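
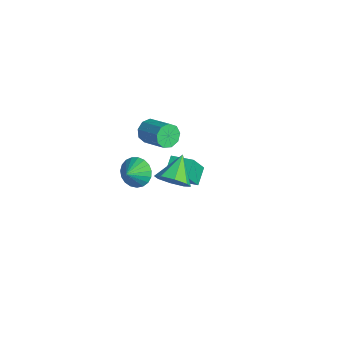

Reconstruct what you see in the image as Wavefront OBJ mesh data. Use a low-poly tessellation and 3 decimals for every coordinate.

v -1.927 0.363 -4.32
v -2.704 1.115 -3.633
v -0.855 1.326 -4.161
v -1.631 2.078 -3.475
v -1.309 -0.618 -2.545
v -2.085 0.134 -1.859
v -0.236 0.345 -2.387
v -1.013 1.097 -1.7
v -2.448 -1.972 -2.926
v -2.153 -2.467 -3.815
v -1.952 -2.808 -2.294
v -1.807 -2.204 -3.738
v -1.573 -1.901 -3.52
v -1.49 -1.61 -3.199
v -1.573 -1.381 -2.832
v -1.807 -1.255 -2.48
v -2.152 -1.252 -2.206
v -2.548 -1.374 -2.056
v -2.927 -1.599 -2.056
v -3.223 -1.889 -2.207
v -3.385 -2.193 -2.482
v -3.385 -2.458 -2.834
v -3.224 -2.64 -3.202
v -2.928 -2.706 -3.522
v -2.549 -2.645 -3.738
v -3.782 -0.494 -0.688
v -3.375 -0.995 -1.241
v -1.69 -0.526 -0.424
v -2.098 -0.026 0.128
v -3.42 -0.457 -1.456
v -1.736 0.012 -0.64
v -3.635 0.063 -1.312
v -1.95 0.532 -0.496
v -3.919 0.323 -0.876
v -2.234 0.792 -0.06
v -4.139 0.2 -0.352
v -2.454 0.669 0.464
v -4.192 -0.248 0.015
v -2.507 0.221 0.831
v -4.053 -0.811 0.052
v -2.369 -0.342 0.869
v -3.788 -1.226 -0.256
v -2.103 -0.757 0.56
v -3.52 -1.299 -0.767
v -1.835 -0.83 0.05
v 4.509 -2.832 3.234
v 5.133 -2.99 4.064
v 3.471 -1.728 4.226
v 5.369 -2.366 3.617
v 5.101 -2.014 2.945
v 4.487 -2.141 2.443
v 3.885 -2.673 2.405
v 3.649 -3.297 2.852
v 3.916 -3.649 3.524
v 4.531 -3.522 4.026
f 2 4 1
f 5 2 1
f 1 4 3
f 3 5 1
f 2 8 4
f 6 2 5
f 6 8 2
f 4 8 3
f 7 5 3
f 3 8 7
f 7 6 5
f 8 6 7
f 10 9 12
f 10 12 11
f 12 9 13
f 12 13 11
f 13 9 14
f 13 14 11
f 14 9 15
f 14 15 11
f 15 9 16
f 15 16 11
f 16 9 17
f 16 17 11
f 17 9 18
f 17 18 11
f 18 9 19
f 18 19 11
f 19 9 20
f 19 20 11
f 20 9 21
f 20 21 11
f 21 9 22
f 21 22 11
f 22 9 23
f 22 23 11
f 23 9 24
f 23 24 11
f 24 9 25
f 24 25 11
f 25 9 10
f 25 10 11
f 27 26 30
f 27 30 28
f 28 30 31
f 28 31 29
f 30 26 32
f 30 32 31
f 31 32 33
f 31 33 29
f 32 26 34
f 32 34 33
f 33 34 35
f 33 35 29
f 34 26 36
f 34 36 35
f 35 36 37
f 35 37 29
f 36 26 38
f 36 38 37
f 37 38 39
f 37 39 29
f 38 26 40
f 38 40 39
f 39 40 41
f 39 41 29
f 40 26 42
f 40 42 41
f 41 42 43
f 41 43 29
f 42 26 44
f 42 44 43
f 43 44 45
f 43 45 29
f 44 26 27
f 44 27 45
f 45 27 28
f 45 28 29
f 47 46 49
f 47 49 48
f 49 46 50
f 49 50 48
f 50 46 51
f 50 51 48
f 51 46 52
f 51 52 48
f 52 46 53
f 52 53 48
f 53 46 54
f 53 54 48
f 54 46 55
f 54 55 48
f 55 46 47
f 55 47 48



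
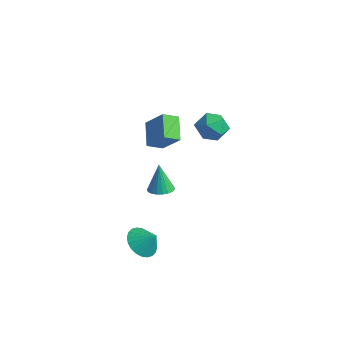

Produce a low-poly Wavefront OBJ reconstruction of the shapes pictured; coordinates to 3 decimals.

v -1.647 4.28 1.26
v -0.724 4.175 0.644
v -1.996 2.525 1.036
v -1.073 2.42 0.42
v -0.993 2.618 1.513
v -0.777 3.703 1.652
v -1.943 2.997 0.028
v -1.727 4.082 0.167
v -0.907 3.382 -0.118
v -0.32 3.148 0.8
v -2.4 3.552 0.88
v -1.813 3.318 1.798
v 0.397 -1.929 -0.99
v 0.819 -2.57 -0.851
v 0.043 -1.771 0.83
v 1.043 -2.336 -0.829
v 1.154 -2.032 -0.833
v 1.135 -1.71 -0.865
v 0.988 -1.425 -0.919
v 0.739 -1.228 -0.984
v 0.43 -1.153 -1.051
v 0.116 -1.211 -1.107
v -0.149 -1.394 -1.142
v -0.32 -1.669 -1.152
v -0.368 -1.99 -1.133
v -0.282 -2.299 -1.089
v -0.08 -2.545 -1.028
v 0.205 -2.685 -0.961
v 0.523 -2.694 -0.898
v -0.373 -1.131 1.676
v -0.68 -2.043 2.144
v -1.506 -0.285 2.584
v -1.812 -1.197 3.052
v 0.832 -0.883 2.948
v 0.526 -1.795 3.416
v -0.3 -0.037 3.856
v -0.607 -0.949 4.324
v 1.42 -4.132 -3.789
v 2.247 -4.432 -4.38
v 2.2 -3.748 -2.891
v 2.198 -4.04 -4.504
v 2.029 -3.663 -4.519
v 1.768 -3.357 -4.423
v 1.454 -3.169 -4.23
v 1.135 -3.127 -3.971
v 0.859 -3.238 -3.683
v 0.669 -3.486 -3.412
v 0.592 -3.832 -3.198
v 0.642 -4.223 -3.075
v 0.81 -4.601 -3.06
v 1.071 -4.907 -3.155
v 1.385 -5.095 -3.348
v 1.705 -5.136 -3.608
v 1.981 -5.025 -3.895
v 2.171 -4.778 -4.166
f 1 12 6
f 1 6 2
f 1 2 8
f 1 8 11
f 1 11 12
f 2 6 10
f 6 12 5
f 12 11 3
f 11 8 7
f 8 2 9
f 4 10 5
f 4 5 3
f 4 3 7
f 4 7 9
f 4 9 10
f 5 10 6
f 3 5 12
f 7 3 11
f 9 7 8
f 10 9 2
f 14 13 16
f 14 16 15
f 16 13 17
f 16 17 15
f 17 13 18
f 17 18 15
f 18 13 19
f 18 19 15
f 19 13 20
f 19 20 15
f 20 13 21
f 20 21 15
f 21 13 22
f 21 22 15
f 22 13 23
f 22 23 15
f 23 13 24
f 23 24 15
f 24 13 25
f 24 25 15
f 25 13 26
f 25 26 15
f 26 13 27
f 26 27 15
f 27 13 28
f 27 28 15
f 28 13 29
f 28 29 15
f 29 13 14
f 29 14 15
f 31 33 30
f 34 31 30
f 30 33 32
f 32 34 30
f 31 37 33
f 35 31 34
f 35 37 31
f 33 37 32
f 36 34 32
f 32 37 36
f 36 35 34
f 37 35 36
f 39 38 41
f 39 41 40
f 41 38 42
f 41 42 40
f 42 38 43
f 42 43 40
f 43 38 44
f 43 44 40
f 44 38 45
f 44 45 40
f 45 38 46
f 45 46 40
f 46 38 47
f 46 47 40
f 47 38 48
f 47 48 40
f 48 38 49
f 48 49 40
f 49 38 50
f 49 50 40
f 50 38 51
f 50 51 40
f 51 38 52
f 51 52 40
f 52 38 53
f 52 53 40
f 53 38 54
f 53 54 40
f 54 38 55
f 54 55 40
f 55 38 39
f 55 39 40



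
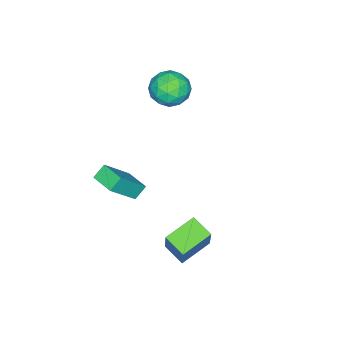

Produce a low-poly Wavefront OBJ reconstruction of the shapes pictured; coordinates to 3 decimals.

v 1.007 -3.606 -2.705
v 0.419 -3.385 -2.147
v 1.462 -2.432 -2.691
v 0.874 -2.21 -2.133
v 2.306 -4.13 -1.127
v 1.718 -3.908 -0.569
v 2.761 -2.955 -1.113
v 2.173 -2.734 -0.555
v 1.488 0.609 -3.159
v 2.339 1.141 -1.326
v 1.779 1.664 -3.6
v 2.63 2.196 -1.767
v 2.93 0.004 -3.653
v 3.781 0.536 -1.82
v 3.221 1.059 -4.094
v 4.072 1.591 -2.261
v -2.392 -2.301 1.29
v -1.65 -2.973 1.646
v -3.49 -2.887 2.474
v -2.748 -3.559 2.83
v -2.633 -2.514 2.978
v -1.954 -2.152 2.247
v -3.186 -3.708 1.873
v -2.507 -3.346 1.142
v -2.141 -3.843 2.006
v -1.799 -3.104 2.689
v -3.341 -2.756 1.431
v -2.999 -2.017 2.114
v -1.924 -2.585 1.364
v -3.216 -3.275 2.756
v -3.148 -2.661 2.843
v -2.712 -3.055 3.052
v -2.103 -2.103 1.717
v -1.667 -2.497 1.926
v -2.245 -2.228 2.709
v -3.473 -3.363 2.194
v -3.037 -3.757 2.403
v -2.428 -2.805 1.068
v -1.992 -3.199 1.277
v -2.895 -3.632 1.411
v -1.777 -3.491 1.785
v -2.422 -3.836 2.481
v -2.68 -3.924 1.919
v -2.281 -3.711 1.488
v -1.576 -3.058 2.186
v -2.222 -3.402 2.882
v -2.154 -2.788 2.969
v -1.755 -2.575 2.539
v -1.865 -3.569 2.398
v -2.918 -2.458 1.238
v -3.564 -2.802 1.934
v -3.385 -3.285 1.581
v -2.986 -3.072 1.151
v -2.718 -2.024 1.639
v -3.363 -2.369 2.335
v -2.859 -2.149 2.632
v -2.46 -1.936 2.201
v -3.275 -2.291 1.722
f 2 4 1
f 5 2 1
f 1 4 3
f 3 5 1
f 2 8 4
f 6 2 5
f 6 8 2
f 4 8 3
f 7 5 3
f 3 8 7
f 7 6 5
f 8 6 7
f 10 12 9
f 13 10 9
f 9 12 11
f 11 13 9
f 10 16 12
f 14 10 13
f 14 16 10
f 12 16 11
f 15 13 11
f 11 16 15
f 15 14 13
f 16 14 15
f 17 54 33
f 54 28 57
f 33 57 22
f 54 57 33
f 17 33 29
f 33 22 34
f 29 34 18
f 33 34 29
f 17 29 38
f 29 18 39
f 38 39 24
f 29 39 38
f 17 38 50
f 38 24 53
f 50 53 27
f 38 53 50
f 17 50 54
f 50 27 58
f 54 58 28
f 50 58 54
f 18 34 45
f 34 22 48
f 45 48 26
f 34 48 45
f 22 57 35
f 57 28 56
f 35 56 21
f 57 56 35
f 28 58 55
f 58 27 51
f 55 51 19
f 58 51 55
f 27 53 52
f 53 24 40
f 52 40 23
f 53 40 52
f 24 39 44
f 39 18 41
f 44 41 25
f 39 41 44
f 20 46 32
f 46 26 47
f 32 47 21
f 46 47 32
f 20 32 30
f 32 21 31
f 30 31 19
f 32 31 30
f 20 30 37
f 30 19 36
f 37 36 23
f 30 36 37
f 20 37 42
f 37 23 43
f 42 43 25
f 37 43 42
f 20 42 46
f 42 25 49
f 46 49 26
f 42 49 46
f 21 47 35
f 47 26 48
f 35 48 22
f 47 48 35
f 19 31 55
f 31 21 56
f 55 56 28
f 31 56 55
f 23 36 52
f 36 19 51
f 52 51 27
f 36 51 52
f 25 43 44
f 43 23 40
f 44 40 24
f 43 40 44
f 26 49 45
f 49 25 41
f 45 41 18
f 49 41 45



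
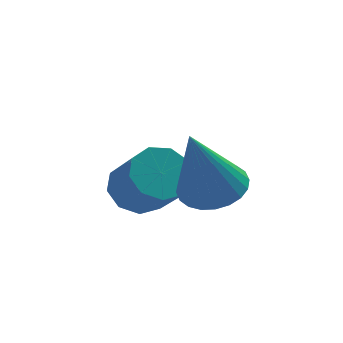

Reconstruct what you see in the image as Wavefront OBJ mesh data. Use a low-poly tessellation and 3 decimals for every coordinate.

v 1.106 2.165 1.325
v 1.861 2.046 1.524
v 0.534 1.655 3.195
v 1.826 2.344 1.595
v 1.682 2.615 1.625
v 1.45 2.817 1.609
v 1.165 2.92 1.55
v 0.872 2.908 1.457
v 0.614 2.783 1.344
v 0.431 2.564 1.228
v 0.35 2.284 1.127
v 0.385 1.986 1.056
v 0.529 1.715 1.026
v 0.761 1.513 1.042
v 1.046 1.41 1.101
v 1.34 1.422 1.194
v 1.598 1.547 1.307
v 1.781 1.767 1.423
v -0.224 4.183 0.116
v 0.48 4.189 -0.144
v 0.867 3.242 0.884
v 0.164 3.237 1.144
v 0.422 4.553 0.213
v 0.809 3.606 1.241
v 0.062 4.744 0.525
v 0.449 3.797 1.552
v -0.432 4.672 0.645
v -0.044 3.726 1.673
v -0.828 4.372 0.518
v -0.441 3.426 1.546
v -0.941 3.984 0.203
v -0.554 3.037 1.231
v -0.719 3.688 -0.153
v -0.332 2.742 0.875
v -0.265 3.625 -0.383
v 0.123 2.678 0.645
v 0.209 3.822 -0.379
v 0.596 2.876 0.649
f 2 1 4
f 2 4 3
f 4 1 5
f 4 5 3
f 5 1 6
f 5 6 3
f 6 1 7
f 6 7 3
f 7 1 8
f 7 8 3
f 8 1 9
f 8 9 3
f 9 1 10
f 9 10 3
f 10 1 11
f 10 11 3
f 11 1 12
f 11 12 3
f 12 1 13
f 12 13 3
f 13 1 14
f 13 14 3
f 14 1 15
f 14 15 3
f 15 1 16
f 15 16 3
f 16 1 17
f 16 17 3
f 17 1 18
f 17 18 3
f 18 1 2
f 18 2 3
f 20 19 23
f 20 23 21
f 21 23 24
f 21 24 22
f 23 19 25
f 23 25 24
f 24 25 26
f 24 26 22
f 25 19 27
f 25 27 26
f 26 27 28
f 26 28 22
f 27 19 29
f 27 29 28
f 28 29 30
f 28 30 22
f 29 19 31
f 29 31 30
f 30 31 32
f 30 32 22
f 31 19 33
f 31 33 32
f 32 33 34
f 32 34 22
f 33 19 35
f 33 35 34
f 34 35 36
f 34 36 22
f 35 19 37
f 35 37 36
f 36 37 38
f 36 38 22
f 37 19 20
f 37 20 38
f 38 20 21
f 38 21 22



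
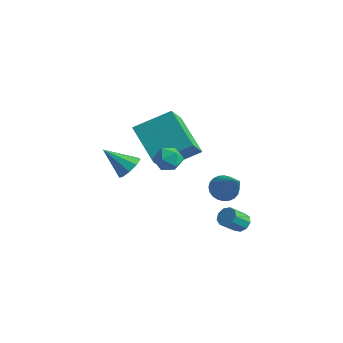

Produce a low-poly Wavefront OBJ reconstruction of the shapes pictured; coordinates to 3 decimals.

v 3.853 -1.758 4.242
v 4.378 -1.772 3.804
v 3.522 -2.748 3.876
v 4.047 -2.762 3.438
v 4.161 -2.812 4.11
v 4.366 -2.2 4.336
v 3.534 -2.32 3.344
v 3.739 -1.708 3.57
v 4.18 -2.119 3.249
v 4.568 -2.423 3.722
v 3.332 -2.097 3.958
v 3.72 -2.401 4.431
v 3.857 2.243 -2.072
v 4.101 2.52 -1.706
v 3.967 1.735 -1.022
v 3.723 1.457 -1.388
v 3.751 2.587 -1.697
v 3.618 1.802 -1.013
v 3.452 2.493 -1.864
v 3.318 1.708 -1.18
v 3.341 2.282 -2.128
v 3.208 1.497 -1.444
v 3.472 2.052 -2.366
v 3.339 1.267 -1.682
v 3.783 1.912 -2.466
v 3.649 1.126 -1.782
v 4.129 1.926 -2.382
v 3.995 1.141 -1.698
v 4.347 2.088 -2.153
v 4.213 1.303 -1.469
v 4.336 2.323 -1.886
v 4.202 1.538 -1.202
v -0.047 -0.625 0.938
v 0.471 -0.721 1.384
v -1.033 -1.275 1.942
v 0.269 -0.301 1.459
v -0.08 -0.032 1.29
v -0.414 -0.041 0.956
v -0.576 -0.323 0.614
v -0.491 -0.746 0.424
v -0.198 -1.113 0.474
v 0.166 -1.251 0.742
v 0.43 -1.097 1.101
v -1.897 1.927 1.279
v -1.213 0.646 2.488
v -0.875 3.323 2.179
v -0.19 2.041 3.388
v -0.21 1.559 -0.068
v 0.475 0.277 1.141
v 0.813 2.954 0.832
v 1.497 1.673 2.041
v 1.436 3.724 -1.586
v 1.921 4.127 -1.953
v 2.944 3.136 -0.234
v 1.824 4.316 -1.763
v 1.668 4.415 -1.546
v 1.477 4.408 -1.335
v 1.279 4.298 -1.162
v 1.105 4.1 -1.054
v 0.982 3.844 -1.027
v 0.927 3.571 -1.085
v 0.95 3.321 -1.22
v 1.047 3.132 -1.41
v 1.203 3.033 -1.627
v 1.394 3.04 -1.838
v 1.592 3.151 -2.01
v 1.766 3.349 -2.118
v 1.889 3.604 -2.145
v 1.944 3.877 -2.087
f 1 12 6
f 1 6 2
f 1 2 8
f 1 8 11
f 1 11 12
f 2 6 10
f 6 12 5
f 12 11 3
f 11 8 7
f 8 2 9
f 4 10 5
f 4 5 3
f 4 3 7
f 4 7 9
f 4 9 10
f 5 10 6
f 3 5 12
f 7 3 11
f 9 7 8
f 10 9 2
f 14 13 17
f 14 17 15
f 15 17 18
f 15 18 16
f 17 13 19
f 17 19 18
f 18 19 20
f 18 20 16
f 19 13 21
f 19 21 20
f 20 21 22
f 20 22 16
f 21 13 23
f 21 23 22
f 22 23 24
f 22 24 16
f 23 13 25
f 23 25 24
f 24 25 26
f 24 26 16
f 25 13 27
f 25 27 26
f 26 27 28
f 26 28 16
f 27 13 29
f 27 29 28
f 28 29 30
f 28 30 16
f 29 13 31
f 29 31 30
f 30 31 32
f 30 32 16
f 31 13 14
f 31 14 32
f 32 14 15
f 32 15 16
f 34 33 36
f 34 36 35
f 36 33 37
f 36 37 35
f 37 33 38
f 37 38 35
f 38 33 39
f 38 39 35
f 39 33 40
f 39 40 35
f 40 33 41
f 40 41 35
f 41 33 42
f 41 42 35
f 42 33 43
f 42 43 35
f 43 33 34
f 43 34 35
f 45 47 44
f 48 45 44
f 44 47 46
f 46 48 44
f 45 51 47
f 49 45 48
f 49 51 45
f 47 51 46
f 50 48 46
f 46 51 50
f 50 49 48
f 51 49 50
f 53 52 55
f 53 55 54
f 55 52 56
f 55 56 54
f 56 52 57
f 56 57 54
f 57 52 58
f 57 58 54
f 58 52 59
f 58 59 54
f 59 52 60
f 59 60 54
f 60 52 61
f 60 61 54
f 61 52 62
f 61 62 54
f 62 52 63
f 62 63 54
f 63 52 64
f 63 64 54
f 64 52 65
f 64 65 54
f 65 52 66
f 65 66 54
f 66 52 67
f 66 67 54
f 67 52 68
f 67 68 54
f 68 52 69
f 68 69 54
f 69 52 53
f 69 53 54



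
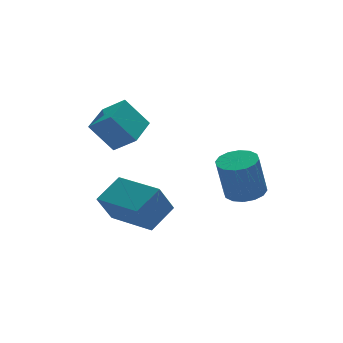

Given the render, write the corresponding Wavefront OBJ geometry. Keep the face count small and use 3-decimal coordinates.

v 1.369 -3.853 0.217
v 1.981 -3.553 0.377
v 1.623 -3.628 1.883
v 1.011 -3.927 1.723
v 1.75 -3.277 0.336
v 1.392 -3.352 1.842
v 1.416 -3.156 0.263
v 1.058 -3.231 1.769
v 1.07 -3.221 0.177
v 0.712 -3.296 1.684
v 0.804 -3.455 0.103
v 0.446 -3.53 1.609
v 0.689 -3.796 0.058
v 0.332 -3.871 1.565
v 0.757 -4.152 0.057
v 0.399 -4.227 1.563
v 0.988 -4.428 0.098
v 0.63 -4.503 1.604
v 1.322 -4.549 0.171
v 0.964 -4.624 1.677
v 1.668 -4.484 0.256
v 1.31 -4.559 1.763
v 1.934 -4.25 0.331
v 1.576 -4.325 1.837
v 2.048 -3.909 0.375
v 1.691 -3.984 1.882
v -2.003 -2.945 -0.351
v -1.026 -2.543 0.259
v -2.65 -1.256 -0.427
v -1.673 -0.855 0.183
v -1.407 -2.765 -1.423
v -0.43 -2.364 -0.813
v -2.054 -1.077 -1.499
v -1.077 -0.675 -0.889
v -2.301 -1.863 1.98
v -2.98 -1.463 2.988
v -1.418 -0.968 2.219
v -2.097 -0.568 3.228
v -1.803 -2.512 2.572
v -2.482 -2.112 3.581
v -0.92 -1.617 2.812
v -1.599 -1.217 3.82
f 2 1 5
f 2 5 3
f 3 5 6
f 3 6 4
f 5 1 7
f 5 7 6
f 6 7 8
f 6 8 4
f 7 1 9
f 7 9 8
f 8 9 10
f 8 10 4
f 9 1 11
f 9 11 10
f 10 11 12
f 10 12 4
f 11 1 13
f 11 13 12
f 12 13 14
f 12 14 4
f 13 1 15
f 13 15 14
f 14 15 16
f 14 16 4
f 15 1 17
f 15 17 16
f 16 17 18
f 16 18 4
f 17 1 19
f 17 19 18
f 18 19 20
f 18 20 4
f 19 1 21
f 19 21 20
f 20 21 22
f 20 22 4
f 21 1 23
f 21 23 22
f 22 23 24
f 22 24 4
f 23 1 25
f 23 25 24
f 24 25 26
f 24 26 4
f 25 1 2
f 25 2 26
f 26 2 3
f 26 3 4
f 28 30 27
f 31 28 27
f 27 30 29
f 29 31 27
f 28 34 30
f 32 28 31
f 32 34 28
f 30 34 29
f 33 31 29
f 29 34 33
f 33 32 31
f 34 32 33
f 36 38 35
f 39 36 35
f 35 38 37
f 37 39 35
f 36 42 38
f 40 36 39
f 40 42 36
f 38 42 37
f 41 39 37
f 37 42 41
f 41 40 39
f 42 40 41



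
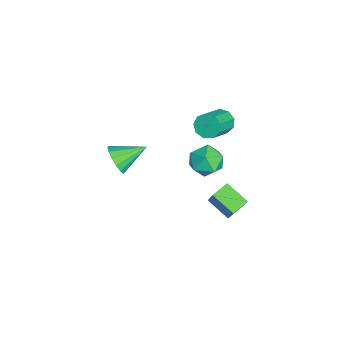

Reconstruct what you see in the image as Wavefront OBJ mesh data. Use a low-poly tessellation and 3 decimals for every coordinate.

v 3.617 3.838 -0.225
v 2.719 2.673 0.544
v 2.886 4.645 0.144
v 1.988 3.48 0.913
v 4.812 4.1 1.567
v 3.914 2.935 2.336
v 4.081 4.907 1.936
v 3.183 3.742 2.705
v -1.35 3.556 0.62
v -0.431 3.053 -0.003
v -2.529 2.067 0.083
v -1.61 1.564 -0.54
v -1.575 1.596 0.679
v -0.846 2.517 1.011
v -2.114 2.603 -0.931
v -1.385 3.524 -0.599
v -0.902 2.464 -0.961
v -0.569 1.841 0.033
v -2.391 3.279 0.047
v -2.058 2.656 1.041
v -1.652 -2.802 -0.172
v -0.999 -3.01 0.662
v -2.148 -0.978 0.672
v -0.676 -2.749 0.288
v -0.615 -2.502 -0.21
v -0.832 -2.335 -0.698
v -1.268 -2.293 -1.044
v -1.807 -2.388 -1.158
v -2.305 -2.593 -1.007
v -2.627 -2.855 -0.632
v -2.689 -3.102 -0.134
v -2.472 -3.268 0.353
v -2.035 -3.31 0.7
v -1.496 -3.216 0.813
v -4.438 3.447 0.996
v -3.951 4.196 0.885
v -2.396 3.342 1.932
v -2.882 2.593 2.044
v -4.28 4.234 1.404
v -2.725 3.38 2.451
v -4.683 3.903 1.732
v -3.128 3.049 2.78
v -4.97 3.359 1.716
v -3.415 2.505 2.763
v -5.009 2.856 1.363
v -3.454 2.002 2.41
v -4.78 2.63 0.839
v -3.225 1.776 1.886
v -4.391 2.786 0.388
v -2.836 1.932 1.435
v -4.024 3.251 0.222
v -2.469 2.397 1.269
v -3.85 3.808 0.418
v -2.295 2.954 1.465
f 2 4 1
f 5 2 1
f 1 4 3
f 3 5 1
f 2 8 4
f 6 2 5
f 6 8 2
f 4 8 3
f 7 5 3
f 3 8 7
f 7 6 5
f 8 6 7
f 9 20 14
f 9 14 10
f 9 10 16
f 9 16 19
f 9 19 20
f 10 14 18
f 14 20 13
f 20 19 11
f 19 16 15
f 16 10 17
f 12 18 13
f 12 13 11
f 12 11 15
f 12 15 17
f 12 17 18
f 13 18 14
f 11 13 20
f 15 11 19
f 17 15 16
f 18 17 10
f 22 21 24
f 22 24 23
f 24 21 25
f 24 25 23
f 25 21 26
f 25 26 23
f 26 21 27
f 26 27 23
f 27 21 28
f 27 28 23
f 28 21 29
f 28 29 23
f 29 21 30
f 29 30 23
f 30 21 31
f 30 31 23
f 31 21 32
f 31 32 23
f 32 21 33
f 32 33 23
f 33 21 34
f 33 34 23
f 34 21 22
f 34 22 23
f 36 35 39
f 36 39 37
f 37 39 40
f 37 40 38
f 39 35 41
f 39 41 40
f 40 41 42
f 40 42 38
f 41 35 43
f 41 43 42
f 42 43 44
f 42 44 38
f 43 35 45
f 43 45 44
f 44 45 46
f 44 46 38
f 45 35 47
f 45 47 46
f 46 47 48
f 46 48 38
f 47 35 49
f 47 49 48
f 48 49 50
f 48 50 38
f 49 35 51
f 49 51 50
f 50 51 52
f 50 52 38
f 51 35 53
f 51 53 52
f 52 53 54
f 52 54 38
f 53 35 36
f 53 36 54
f 54 36 37
f 54 37 38



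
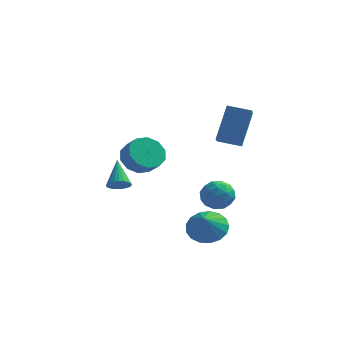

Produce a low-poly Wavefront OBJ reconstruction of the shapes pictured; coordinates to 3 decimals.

v -2.907 -4.244 0.714
v -2.408 -4.369 1.042
v -3.353 -3.096 1.826
v -2.327 -4.198 0.898
v -2.335 -4.034 0.726
v -2.429 -3.902 0.552
v -2.596 -3.822 0.402
v -2.81 -3.806 0.3
v -3.04 -3.857 0.261
v -3.248 -3.967 0.291
v -3.405 -4.12 0.385
v -3.486 -4.291 0.529
v -3.479 -4.455 0.702
v -3.385 -4.587 0.876
v -3.218 -4.667 1.025
v -3.003 -4.682 1.127
v -2.774 -4.631 1.166
v -2.565 -4.521 1.137
v 0.789 -2 -2.675
v 1.595 -1.451 -2.259
v 0.851 -2.84 -1.685
v 1.184 -1.238 -2.053
v 0.682 -1.199 -1.989
v 0.205 -1.344 -2.083
v -0.139 -1.639 -2.312
v -0.269 -2.017 -2.624
v -0.157 -2.391 -2.948
v 0.171 -2.675 -3.21
v 0.642 -2.805 -3.349
v 1.146 -2.75 -3.334
v 1.568 -2.524 -3.168
v 1.812 -2.177 -2.889
v 1.822 -1.79 -2.561
v 0.953 -3.363 0.352
v 1.583 -3.219 -0.265
v 1.877 -4.181 1.105
v 2.507 -4.037 0.488
v 2.238 -3.368 1.016
v 1.667 -2.862 0.55
v 1.793 -4.538 0.29
v 1.222 -4.032 -0.176
v 2.103 -3.945 -0.303
v 2.377 -3.222 0.145
v 1.083 -4.178 0.695
v 1.357 -3.455 1.143
v 1.187 -3.219 -0.023
v 2.273 -4.181 0.863
v 2.115 -3.788 1.173
v 2.485 -3.703 0.81
v 1.236 -3.009 0.456
v 1.606 -2.925 0.094
v 1.991 -3.013 0.847
v 1.854 -4.475 0.746
v 2.224 -4.391 0.384
v 0.975 -3.697 0.03
v 1.345 -3.612 -0.333
v 1.469 -4.387 -0.007
v 1.863 -3.561 -0.408
v 2.406 -4.042 0.035
v 1.986 -4.336 -0.082
v 1.651 -4.039 -0.355
v 2.024 -3.137 -0.144
v 2.567 -3.618 0.299
v 2.409 -3.224 0.609
v 2.073 -2.927 0.335
v 2.33 -3.563 -0.167
v 0.893 -3.782 0.541
v 1.436 -4.263 0.984
v 1.387 -4.473 0.505
v 1.051 -4.176 0.231
v 1.054 -3.358 0.805
v 1.597 -3.839 1.248
v 1.809 -3.361 1.195
v 1.474 -3.064 0.922
v 1.13 -3.837 1.007
v 0.737 -0.342 2.517
v 1.019 0.689 4.417
v 0.335 1.494 1.58
v 0.617 2.525 3.48
v 1.963 -0.205 2.26
v 2.245 0.826 4.16
v 1.561 1.631 1.323
v 1.843 2.662 3.223
v -4.066 2.519 -0.565
v -3.376 3.318 -0.666
v -2.725 2.84 0.005
v -3.414 2.041 0.105
v -3.781 3.461 -0.171
v -3.13 2.983 0.5
v -4.295 3.244 0.173
v -3.643 2.766 0.844
v -4.721 2.75 0.235
v -4.069 2.272 0.906
v -4.897 2.168 -0.008
v -4.245 1.69 0.662
v -4.755 1.72 -0.465
v -4.104 1.242 0.206
v -4.35 1.577 -0.96
v -3.699 1.099 -0.289
v -3.837 1.794 -1.304
v -3.185 1.316 -0.633
v -3.411 2.288 -1.366
v -2.759 1.81 -0.695
v -3.235 2.87 -1.122
v -2.583 2.392 -0.452
f 2 1 4
f 2 4 3
f 4 1 5
f 4 5 3
f 5 1 6
f 5 6 3
f 6 1 7
f 6 7 3
f 7 1 8
f 7 8 3
f 8 1 9
f 8 9 3
f 9 1 10
f 9 10 3
f 10 1 11
f 10 11 3
f 11 1 12
f 11 12 3
f 12 1 13
f 12 13 3
f 13 1 14
f 13 14 3
f 14 1 15
f 14 15 3
f 15 1 16
f 15 16 3
f 16 1 17
f 16 17 3
f 17 1 18
f 17 18 3
f 18 1 2
f 18 2 3
f 20 19 22
f 20 22 21
f 22 19 23
f 22 23 21
f 23 19 24
f 23 24 21
f 24 19 25
f 24 25 21
f 25 19 26
f 25 26 21
f 26 19 27
f 26 27 21
f 27 19 28
f 27 28 21
f 28 19 29
f 28 29 21
f 29 19 30
f 29 30 21
f 30 19 31
f 30 31 21
f 31 19 32
f 31 32 21
f 32 19 33
f 32 33 21
f 33 19 20
f 33 20 21
f 34 71 50
f 71 45 74
f 50 74 39
f 71 74 50
f 34 50 46
f 50 39 51
f 46 51 35
f 50 51 46
f 34 46 55
f 46 35 56
f 55 56 41
f 46 56 55
f 34 55 67
f 55 41 70
f 67 70 44
f 55 70 67
f 34 67 71
f 67 44 75
f 71 75 45
f 67 75 71
f 35 51 62
f 51 39 65
f 62 65 43
f 51 65 62
f 39 74 52
f 74 45 73
f 52 73 38
f 74 73 52
f 45 75 72
f 75 44 68
f 72 68 36
f 75 68 72
f 44 70 69
f 70 41 57
f 69 57 40
f 70 57 69
f 41 56 61
f 56 35 58
f 61 58 42
f 56 58 61
f 37 63 49
f 63 43 64
f 49 64 38
f 63 64 49
f 37 49 47
f 49 38 48
f 47 48 36
f 49 48 47
f 37 47 54
f 47 36 53
f 54 53 40
f 47 53 54
f 37 54 59
f 54 40 60
f 59 60 42
f 54 60 59
f 37 59 63
f 59 42 66
f 63 66 43
f 59 66 63
f 38 64 52
f 64 43 65
f 52 65 39
f 64 65 52
f 36 48 72
f 48 38 73
f 72 73 45
f 48 73 72
f 40 53 69
f 53 36 68
f 69 68 44
f 53 68 69
f 42 60 61
f 60 40 57
f 61 57 41
f 60 57 61
f 43 66 62
f 66 42 58
f 62 58 35
f 66 58 62
f 77 79 76
f 80 77 76
f 76 79 78
f 78 80 76
f 77 83 79
f 81 77 80
f 81 83 77
f 79 83 78
f 82 80 78
f 78 83 82
f 82 81 80
f 83 81 82
f 85 84 88
f 85 88 86
f 86 88 89
f 86 89 87
f 88 84 90
f 88 90 89
f 89 90 91
f 89 91 87
f 90 84 92
f 90 92 91
f 91 92 93
f 91 93 87
f 92 84 94
f 92 94 93
f 93 94 95
f 93 95 87
f 94 84 96
f 94 96 95
f 95 96 97
f 95 97 87
f 96 84 98
f 96 98 97
f 97 98 99
f 97 99 87
f 98 84 100
f 98 100 99
f 99 100 101
f 99 101 87
f 100 84 102
f 100 102 101
f 101 102 103
f 101 103 87
f 102 84 104
f 102 104 103
f 103 104 105
f 103 105 87
f 104 84 85
f 104 85 105
f 105 85 86
f 105 86 87



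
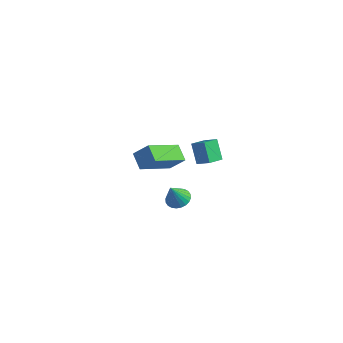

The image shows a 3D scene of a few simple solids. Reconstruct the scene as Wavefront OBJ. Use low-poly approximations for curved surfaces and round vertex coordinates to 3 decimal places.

v 0.739 3.743 -1.599
v 1.421 3.707 -1.164
v 0.927 4.507 -1.831
v 1.609 4.471 -1.395
v 1.271 3.349 -2.465
v 1.953 3.313 -2.029
v 1.459 4.113 -2.696
v 2.141 4.077 -2.261
v 3.824 -2.085 0.645
v 4.193 -1.74 0.836
v 3.716 -2.495 1.595
v 4.015 -1.63 0.863
v 3.808 -1.589 0.857
v 3.604 -1.624 0.819
v 3.433 -1.729 0.754
v 3.322 -1.888 0.672
v 3.288 -2.078 0.587
v 3.335 -2.268 0.51
v 3.456 -2.431 0.454
v 3.634 -2.541 0.427
v 3.841 -2.582 0.433
v 4.045 -2.547 0.471
v 4.215 -2.441 0.536
v 4.327 -2.282 0.618
v 4.361 -2.093 0.703
v 4.314 -1.902 0.78
v -0.416 3.249 -2.428
v -0.868 1.565 -1.448
v 0.227 3.485 -1.728
v -0.224 1.801 -0.748
v 0.224 2.819 -2.872
v -0.227 1.135 -1.892
v 0.868 3.055 -2.172
v 0.416 1.371 -1.192
f 2 4 1
f 5 2 1
f 1 4 3
f 3 5 1
f 2 8 4
f 6 2 5
f 6 8 2
f 4 8 3
f 7 5 3
f 3 8 7
f 7 6 5
f 8 6 7
f 10 9 12
f 10 12 11
f 12 9 13
f 12 13 11
f 13 9 14
f 13 14 11
f 14 9 15
f 14 15 11
f 15 9 16
f 15 16 11
f 16 9 17
f 16 17 11
f 17 9 18
f 17 18 11
f 18 9 19
f 18 19 11
f 19 9 20
f 19 20 11
f 20 9 21
f 20 21 11
f 21 9 22
f 21 22 11
f 22 9 23
f 22 23 11
f 23 9 24
f 23 24 11
f 24 9 25
f 24 25 11
f 25 9 26
f 25 26 11
f 26 9 10
f 26 10 11
f 28 30 27
f 31 28 27
f 27 30 29
f 29 31 27
f 28 34 30
f 32 28 31
f 32 34 28
f 30 34 29
f 33 31 29
f 29 34 33
f 33 32 31
f 34 32 33



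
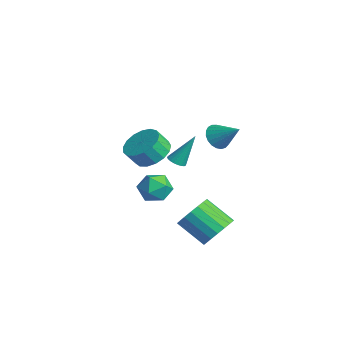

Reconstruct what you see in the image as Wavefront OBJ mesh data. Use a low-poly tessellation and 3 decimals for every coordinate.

v -0.645 1.304 -0.24
v -0.326 1.666 -0.481
v -0.455 2.256 1.44
v -0.529 1.757 -0.51
v -0.753 1.769 -0.491
v -0.957 1.701 -0.43
v -1.108 1.564 -0.335
v -1.179 1.383 -0.224
v -1.158 1.187 -0.115
v -1.047 1.012 -0.028
v -0.868 0.887 0.022
v -0.65 0.834 0.027
v -0.431 0.863 -0.014
v -0.249 0.967 -0.094
v -0.135 1.13 -0.199
v -0.11 1.323 -0.311
v -0.178 1.512 -0.411
v -2.425 1.474 -2.273
v -1.973 1.751 -3.144
v -2.567 -0.071 -2.836
v -2.115 0.206 -3.707
v -1.577 0.178 -2.841
v -1.49 1.132 -2.493
v -3.05 0.548 -3.487
v -2.963 1.502 -3.139
v -2.36 1.178 -3.895
v -1.449 0.949 -3.496
v -3.091 0.731 -2.484
v -2.18 0.502 -2.085
v 3.668 1.576 -3.086
v 4.178 1.914 -2.232
v 2.962 1.043 -1.161
v 2.452 0.704 -2.014
v 3.866 2.254 -2.309
v 2.65 1.383 -1.238
v 3.516 2.459 -2.54
v 2.3 1.588 -1.468
v 3.195 2.49 -2.878
v 1.979 1.619 -1.807
v 2.969 2.34 -3.258
v 1.753 1.468 -2.187
v 2.88 2.038 -3.604
v 1.664 1.166 -2.533
v 2.948 1.644 -3.847
v 1.732 0.773 -2.776
v 3.158 1.237 -3.939
v 1.942 0.366 -2.868
v 3.47 0.897 -3.862
v 2.254 0.026 -2.791
v 3.82 0.692 -3.632
v 2.604 -0.179 -2.56
v 4.141 0.661 -3.293
v 2.925 -0.21 -2.222
v 4.367 0.812 -2.913
v 3.151 -0.06 -1.842
v 4.456 1.114 -2.567
v 3.24 0.242 -1.496
v 4.388 1.507 -2.324
v 3.172 0.636 -1.253
v -0.621 3.586 0.997
v -0.207 3.828 0.345
v 0.521 4.234 1.963
v -0.407 4.093 0.403
v -0.644 4.27 0.564
v -0.876 4.329 0.8
v -1.065 4.259 1.07
v -1.177 4.073 1.328
v -1.193 3.803 1.528
v -1.11 3.495 1.637
v -0.942 3.203 1.635
v -0.719 2.977 1.523
v -0.479 2.856 1.32
v -0.263 2.862 1.061
v -0.11 2.992 0.791
v -0.044 3.226 0.557
v -0.079 3.521 0.399
v 2.911 -1.597 2.928
v 3.894 -1.879 2.804
v 3.831 -2.466 3.649
v 2.849 -2.183 3.772
v 3.922 -1.476 3.086
v 3.859 -2.062 3.931
v 3.718 -1.1 3.332
v 3.655 -1.687 4.177
v 3.329 -0.838 3.485
v 3.267 -1.425 4.33
v 2.845 -0.75 3.511
v 2.782 -1.336 4.355
v 2.376 -0.856 3.402
v 2.313 -1.442 4.247
v 2.029 -1.131 3.185
v 1.967 -1.718 4.03
v 1.885 -1.514 2.909
v 1.822 -2.1 3.754
v 1.975 -1.915 2.638
v 1.913 -2.501 3.482
v 2.281 -2.243 2.432
v 2.218 -2.829 3.277
v 2.73 -2.423 2.341
v 2.667 -3.01 3.185
v 3.221 -2.414 2.383
v 3.159 -3.001 3.228
v 3.641 -2.218 2.551
v 3.579 -2.804 3.395
f 2 1 4
f 2 4 3
f 4 1 5
f 4 5 3
f 5 1 6
f 5 6 3
f 6 1 7
f 6 7 3
f 7 1 8
f 7 8 3
f 8 1 9
f 8 9 3
f 9 1 10
f 9 10 3
f 10 1 11
f 10 11 3
f 11 1 12
f 11 12 3
f 12 1 13
f 12 13 3
f 13 1 14
f 13 14 3
f 14 1 15
f 14 15 3
f 15 1 16
f 15 16 3
f 16 1 17
f 16 17 3
f 17 1 2
f 17 2 3
f 18 29 23
f 18 23 19
f 18 19 25
f 18 25 28
f 18 28 29
f 19 23 27
f 23 29 22
f 29 28 20
f 28 25 24
f 25 19 26
f 21 27 22
f 21 22 20
f 21 20 24
f 21 24 26
f 21 26 27
f 22 27 23
f 20 22 29
f 24 20 28
f 26 24 25
f 27 26 19
f 31 30 34
f 31 34 32
f 32 34 35
f 32 35 33
f 34 30 36
f 34 36 35
f 35 36 37
f 35 37 33
f 36 30 38
f 36 38 37
f 37 38 39
f 37 39 33
f 38 30 40
f 38 40 39
f 39 40 41
f 39 41 33
f 40 30 42
f 40 42 41
f 41 42 43
f 41 43 33
f 42 30 44
f 42 44 43
f 43 44 45
f 43 45 33
f 44 30 46
f 44 46 45
f 45 46 47
f 45 47 33
f 46 30 48
f 46 48 47
f 47 48 49
f 47 49 33
f 48 30 50
f 48 50 49
f 49 50 51
f 49 51 33
f 50 30 52
f 50 52 51
f 51 52 53
f 51 53 33
f 52 30 54
f 52 54 53
f 53 54 55
f 53 55 33
f 54 30 56
f 54 56 55
f 55 56 57
f 55 57 33
f 56 30 58
f 56 58 57
f 57 58 59
f 57 59 33
f 58 30 31
f 58 31 59
f 59 31 32
f 59 32 33
f 61 60 63
f 61 63 62
f 63 60 64
f 63 64 62
f 64 60 65
f 64 65 62
f 65 60 66
f 65 66 62
f 66 60 67
f 66 67 62
f 67 60 68
f 67 68 62
f 68 60 69
f 68 69 62
f 69 60 70
f 69 70 62
f 70 60 71
f 70 71 62
f 71 60 72
f 71 72 62
f 72 60 73
f 72 73 62
f 73 60 74
f 73 74 62
f 74 60 75
f 74 75 62
f 75 60 76
f 75 76 62
f 76 60 61
f 76 61 62
f 78 77 81
f 78 81 79
f 79 81 82
f 79 82 80
f 81 77 83
f 81 83 82
f 82 83 84
f 82 84 80
f 83 77 85
f 83 85 84
f 84 85 86
f 84 86 80
f 85 77 87
f 85 87 86
f 86 87 88
f 86 88 80
f 87 77 89
f 87 89 88
f 88 89 90
f 88 90 80
f 89 77 91
f 89 91 90
f 90 91 92
f 90 92 80
f 91 77 93
f 91 93 92
f 92 93 94
f 92 94 80
f 93 77 95
f 93 95 94
f 94 95 96
f 94 96 80
f 95 77 97
f 95 97 96
f 96 97 98
f 96 98 80
f 97 77 99
f 97 99 98
f 98 99 100
f 98 100 80
f 99 77 101
f 99 101 100
f 100 101 102
f 100 102 80
f 101 77 103
f 101 103 102
f 102 103 104
f 102 104 80
f 103 77 78
f 103 78 104
f 104 78 79
f 104 79 80



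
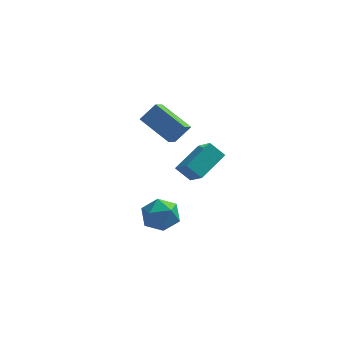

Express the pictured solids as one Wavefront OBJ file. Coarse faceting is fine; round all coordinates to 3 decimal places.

v -2.209 -2.954 -1.292
v -1.865 -2.404 -0.399
v -1.355 -4.416 -0.721
v -1.011 -3.866 0.172
v -2.079 -4.118 0.057
v -2.607 -3.215 -0.296
v -0.613 -3.605 -0.824
v -1.141 -2.702 -1.177
v -0.879 -2.806 -0.109
v -1.785 -3.124 0.435
v -1.435 -3.696 -1.555
v -2.341 -4.014 -1.011
v -1.556 2.132 -0.928
v -0.824 1.08 0.08
v -0.489 3.663 -0.105
v 0.243 2.612 0.903
v -0.723 1.968 -1.703
v 0.009 0.917 -0.695
v 0.344 3.5 -0.88
v 1.076 2.448 0.128
v -1.635 2.818 0.715
v -1.869 1.885 1.307
v -3.31 3.849 1.678
v -3.544 2.916 2.27
v -0.836 3.224 1.67
v -1.07 2.291 2.262
v -2.511 4.255 2.633
v -2.745 3.322 3.225
f 1 12 6
f 1 6 2
f 1 2 8
f 1 8 11
f 1 11 12
f 2 6 10
f 6 12 5
f 12 11 3
f 11 8 7
f 8 2 9
f 4 10 5
f 4 5 3
f 4 3 7
f 4 7 9
f 4 9 10
f 5 10 6
f 3 5 12
f 7 3 11
f 9 7 8
f 10 9 2
f 14 16 13
f 17 14 13
f 13 16 15
f 15 17 13
f 14 20 16
f 18 14 17
f 18 20 14
f 16 20 15
f 19 17 15
f 15 20 19
f 19 18 17
f 20 18 19
f 22 24 21
f 25 22 21
f 21 24 23
f 23 25 21
f 22 28 24
f 26 22 25
f 26 28 22
f 24 28 23
f 27 25 23
f 23 28 27
f 27 26 25
f 28 26 27



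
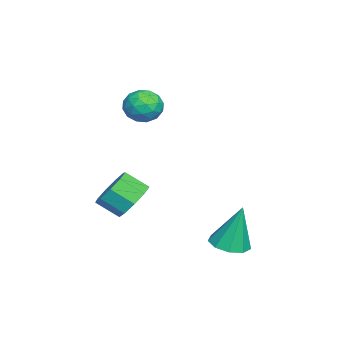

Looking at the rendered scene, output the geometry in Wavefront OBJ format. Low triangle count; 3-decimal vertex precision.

v -1.662 -1.058 -0.296
v -1.251 -0.617 0.332
v -1.287 -1.48 0.963
v -1.698 -1.922 0.336
v -1.84 -0.551 0.388
v -1.876 -1.414 1.02
v -2.345 -0.722 0.125
v -2.381 -1.586 0.756
v -2.531 -1.051 -0.335
v -2.567 -1.914 0.296
v -2.31 -1.383 -0.777
v -2.346 -2.246 -0.145
v -1.786 -1.563 -0.993
v -1.822 -2.426 -0.362
v -1.204 -1.507 -0.883
v -1.24 -2.37 -0.252
v -0.836 -1.241 -0.499
v -0.872 -2.104 0.133
v -0.855 -0.89 -0.019
v -0.891 -1.753 0.612
v 0.521 2.65 -0.933
v 1.16 2.25 -0.84
v 0.539 3.09 0.833
v 1.275 2.742 -0.963
v 1.036 3.19 -1.073
v 0.557 3.386 -1.117
v 0.061 3.238 -1.075
v -0.22 2.814 -0.966
v -0.154 2.313 -0.842
v 0.228 1.97 -0.76
v 0.747 1.945 -0.759
v -3.447 -0.353 3.474
v -3.021 -0.869 3.056
v -3.619 -1.231 4.384
v -3.193 -1.747 3.966
v -2.843 -1.121 4.294
v -2.737 -0.579 3.732
v -3.903 -1.521 3.708
v -3.797 -0.979 3.146
v -3.303 -1.591 3.201
v -2.648 -1.344 3.563
v -3.992 -0.756 3.877
v -3.337 -0.509 4.239
v -3.219 -0.534 3.185
v -3.421 -1.566 4.255
v -3.215 -1.198 4.448
v -2.965 -1.502 4.202
v -3.052 -0.363 3.583
v -2.801 -0.667 3.337
v -2.697 -0.815 4.065
v -3.839 -1.433 4.103
v -3.588 -1.737 3.857
v -3.675 -0.598 3.238
v -3.425 -0.902 2.992
v -3.943 -1.285 3.375
v -3.134 -1.262 3.025
v -3.236 -1.778 3.56
v -3.653 -1.645 3.408
v -3.59 -1.326 3.077
v -2.749 -1.116 3.238
v -2.85 -1.632 3.773
v -2.645 -1.265 3.966
v -2.582 -0.946 3.635
v -2.915 -1.541 3.323
v -3.79 -0.468 3.667
v -3.891 -0.984 4.202
v -4.058 -1.154 3.805
v -3.995 -0.835 3.474
v -3.404 -0.322 3.88
v -3.506 -0.838 4.415
v -3.05 -0.774 4.363
v -2.987 -0.455 4.032
v -3.725 -0.559 4.117
f 2 1 5
f 2 5 3
f 3 5 6
f 3 6 4
f 5 1 7
f 5 7 6
f 6 7 8
f 6 8 4
f 7 1 9
f 7 9 8
f 8 9 10
f 8 10 4
f 9 1 11
f 9 11 10
f 10 11 12
f 10 12 4
f 11 1 13
f 11 13 12
f 12 13 14
f 12 14 4
f 13 1 15
f 13 15 14
f 14 15 16
f 14 16 4
f 15 1 17
f 15 17 16
f 16 17 18
f 16 18 4
f 17 1 19
f 17 19 18
f 18 19 20
f 18 20 4
f 19 1 2
f 19 2 20
f 20 2 3
f 20 3 4
f 22 21 24
f 22 24 23
f 24 21 25
f 24 25 23
f 25 21 26
f 25 26 23
f 26 21 27
f 26 27 23
f 27 21 28
f 27 28 23
f 28 21 29
f 28 29 23
f 29 21 30
f 29 30 23
f 30 21 31
f 30 31 23
f 31 21 22
f 31 22 23
f 32 69 48
f 69 43 72
f 48 72 37
f 69 72 48
f 32 48 44
f 48 37 49
f 44 49 33
f 48 49 44
f 32 44 53
f 44 33 54
f 53 54 39
f 44 54 53
f 32 53 65
f 53 39 68
f 65 68 42
f 53 68 65
f 32 65 69
f 65 42 73
f 69 73 43
f 65 73 69
f 33 49 60
f 49 37 63
f 60 63 41
f 49 63 60
f 37 72 50
f 72 43 71
f 50 71 36
f 72 71 50
f 43 73 70
f 73 42 66
f 70 66 34
f 73 66 70
f 42 68 67
f 68 39 55
f 67 55 38
f 68 55 67
f 39 54 59
f 54 33 56
f 59 56 40
f 54 56 59
f 35 61 47
f 61 41 62
f 47 62 36
f 61 62 47
f 35 47 45
f 47 36 46
f 45 46 34
f 47 46 45
f 35 45 52
f 45 34 51
f 52 51 38
f 45 51 52
f 35 52 57
f 52 38 58
f 57 58 40
f 52 58 57
f 35 57 61
f 57 40 64
f 61 64 41
f 57 64 61
f 36 62 50
f 62 41 63
f 50 63 37
f 62 63 50
f 34 46 70
f 46 36 71
f 70 71 43
f 46 71 70
f 38 51 67
f 51 34 66
f 67 66 42
f 51 66 67
f 40 58 59
f 58 38 55
f 59 55 39
f 58 55 59
f 41 64 60
f 64 40 56
f 60 56 33
f 64 56 60



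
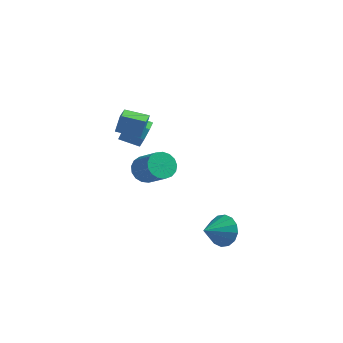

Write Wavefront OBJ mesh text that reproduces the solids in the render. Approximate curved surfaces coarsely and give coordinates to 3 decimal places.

v -3.346 1.772 0.207
v -2.928 1.386 0.865
v -3.916 1.041 1.291
v -4.334 1.428 0.633
v -3.089 2.017 1.001
v -4.077 1.673 1.427
v -3.401 2.505 0.673
v -4.389 2.161 1.099
v -3.68 2.564 0.071
v -4.669 2.219 0.497
v -3.764 2.159 -0.451
v -4.752 1.814 -0.025
v -3.603 1.527 -0.587
v -4.591 1.183 -0.161
v -3.291 1.039 -0.259
v -4.279 0.695 0.167
v -3.011 0.981 0.343
v -4 0.636 0.769
v -2.947 -1.958 2.377
v -2.781 -1.74 3.37
v -3.314 -0.903 2.207
v -3.147 -0.685 3.199
v -1.773 -1.595 2.101
v -1.606 -1.377 3.093
v -2.139 -0.54 1.93
v -1.973 -0.322 2.923
v 2.078 -0.504 -3.862
v 2.793 -0.485 -3.222
v 1.622 -1.676 -3.318
v 2.42 -0.239 -3.005
v 1.955 -0.064 -3.018
v 1.523 -0.007 -3.257
v 1.24 -0.083 -3.658
v 1.181 -0.272 -4.114
v 1.363 -0.524 -4.503
v 1.736 -0.77 -4.719
v 2.201 -0.945 -4.706
v 2.633 -1.002 -4.467
v 2.916 -0.925 -4.066
v 2.975 -0.736 -3.61
v -2.862 0.846 -1.682
v -2.403 1.503 -1.898
v -1.179 0.951 -0.974
v -1.638 0.294 -0.758
v -2.595 1.624 -1.572
v -1.371 1.072 -0.647
v -2.848 1.567 -1.271
v -1.624 1.015 -0.347
v -3.104 1.344 -1.064
v -1.88 0.793 -0.14
v -3.305 1.008 -0.999
v -2.081 0.456 -0.075
v -3.404 0.634 -1.091
v -2.18 0.083 -0.166
v -3.379 0.309 -1.317
v -2.155 -0.243 -0.393
v -3.236 0.107 -1.628
v -2.012 -0.445 -0.703
v -3.007 0.074 -1.951
v -1.783 -0.478 -1.026
v -2.745 0.218 -2.212
v -1.521 -0.334 -1.288
v -2.509 0.506 -2.352
v -1.285 -0.046 -1.428
v -2.355 0.871 -2.339
v -1.131 0.32 -1.414
v -2.316 1.231 -2.175
v -1.092 0.68 -1.25
f 2 1 5
f 2 5 3
f 3 5 6
f 3 6 4
f 5 1 7
f 5 7 6
f 6 7 8
f 6 8 4
f 7 1 9
f 7 9 8
f 8 9 10
f 8 10 4
f 9 1 11
f 9 11 10
f 10 11 12
f 10 12 4
f 11 1 13
f 11 13 12
f 12 13 14
f 12 14 4
f 13 1 15
f 13 15 14
f 14 15 16
f 14 16 4
f 15 1 17
f 15 17 16
f 16 17 18
f 16 18 4
f 17 1 2
f 17 2 18
f 18 2 3
f 18 3 4
f 20 22 19
f 23 20 19
f 19 22 21
f 21 23 19
f 20 26 22
f 24 20 23
f 24 26 20
f 22 26 21
f 25 23 21
f 21 26 25
f 25 24 23
f 26 24 25
f 28 27 30
f 28 30 29
f 30 27 31
f 30 31 29
f 31 27 32
f 31 32 29
f 32 27 33
f 32 33 29
f 33 27 34
f 33 34 29
f 34 27 35
f 34 35 29
f 35 27 36
f 35 36 29
f 36 27 37
f 36 37 29
f 37 27 38
f 37 38 29
f 38 27 39
f 38 39 29
f 39 27 40
f 39 40 29
f 40 27 28
f 40 28 29
f 42 41 45
f 42 45 43
f 43 45 46
f 43 46 44
f 45 41 47
f 45 47 46
f 46 47 48
f 46 48 44
f 47 41 49
f 47 49 48
f 48 49 50
f 48 50 44
f 49 41 51
f 49 51 50
f 50 51 52
f 50 52 44
f 51 41 53
f 51 53 52
f 52 53 54
f 52 54 44
f 53 41 55
f 53 55 54
f 54 55 56
f 54 56 44
f 55 41 57
f 55 57 56
f 56 57 58
f 56 58 44
f 57 41 59
f 57 59 58
f 58 59 60
f 58 60 44
f 59 41 61
f 59 61 60
f 60 61 62
f 60 62 44
f 61 41 63
f 61 63 62
f 62 63 64
f 62 64 44
f 63 41 65
f 63 65 64
f 64 65 66
f 64 66 44
f 65 41 67
f 65 67 66
f 66 67 68
f 66 68 44
f 67 41 42
f 67 42 68
f 68 42 43
f 68 43 44



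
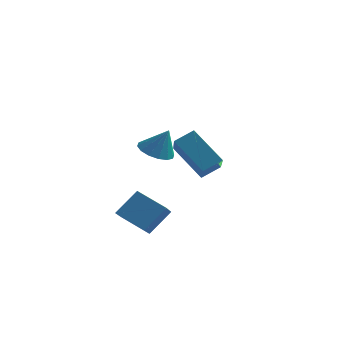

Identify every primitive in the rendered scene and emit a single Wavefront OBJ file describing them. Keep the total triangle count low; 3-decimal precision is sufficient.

v 0.348 -2.65 0.42
v 0.953 -2.989 0.134
v 0.872 -2.63 1.5
v 1.022 -2.609 0.093
v 0.91 -2.24 0.14
v 0.648 -1.981 0.262
v 0.305 -1.902 0.427
v -0.026 -2.023 0.589
v -0.256 -2.312 0.707
v -0.325 -2.692 0.747
v -0.213 -3.061 0.7
v 0.049 -3.32 0.578
v 0.392 -3.399 0.414
v 0.723 -3.278 0.251
v -0.427 0.9 -0.307
v 0.176 1.469 0.176
v -1.132 2.48 -1.289
v -0.53 3.05 -0.806
v 0.89 0.65 -1.654
v 1.492 1.22 -1.171
v 0.184 2.231 -2.636
v 0.787 2.8 -2.153
v -1.265 -2.291 -3.364
v -1.024 -3.291 -2.767
v -0.687 -1.571 -2.393
v -0.446 -2.572 -1.795
v -0.034 -2.388 -4.025
v 0.207 -3.389 -3.427
v 0.544 -1.669 -3.053
v 0.785 -2.669 -2.456
f 2 1 4
f 2 4 3
f 4 1 5
f 4 5 3
f 5 1 6
f 5 6 3
f 6 1 7
f 6 7 3
f 7 1 8
f 7 8 3
f 8 1 9
f 8 9 3
f 9 1 10
f 9 10 3
f 10 1 11
f 10 11 3
f 11 1 12
f 11 12 3
f 12 1 13
f 12 13 3
f 13 1 14
f 13 14 3
f 14 1 2
f 14 2 3
f 16 18 15
f 19 16 15
f 15 18 17
f 17 19 15
f 16 22 18
f 20 16 19
f 20 22 16
f 18 22 17
f 21 19 17
f 17 22 21
f 21 20 19
f 22 20 21
f 24 26 23
f 27 24 23
f 23 26 25
f 25 27 23
f 24 30 26
f 28 24 27
f 28 30 24
f 26 30 25
f 29 27 25
f 25 30 29
f 29 28 27
f 30 28 29



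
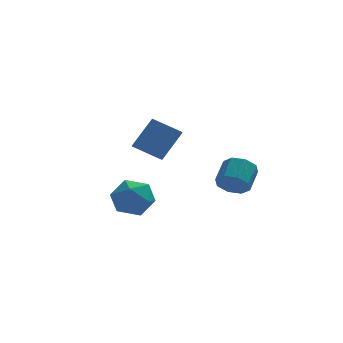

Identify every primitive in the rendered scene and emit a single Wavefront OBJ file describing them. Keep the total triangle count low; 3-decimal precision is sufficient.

v 0.874 -4.144 3.047
v 1.592 -4.348 2.761
v 2.125 -3.38 3.407
v 1.406 -3.176 3.693
v 1.301 -3.948 2.4
v 1.834 -2.98 3.046
v 0.76 -3.663 2.419
v 1.293 -2.694 3.064
v 0.285 -3.659 2.805
v 0.818 -2.691 3.451
v 0.155 -3.94 3.333
v 0.688 -2.972 3.979
v 0.446 -4.34 3.694
v 0.979 -3.372 4.34
v 0.987 -4.626 3.676
v 1.52 -3.657 4.321
v 1.462 -4.629 3.289
v 1.995 -3.661 3.935
v -1.324 1.501 2.312
v -1.653 0.869 2.736
v -2.364 2.342 2.758
v -2.693 1.71 3.183
v -0.307 1.97 3.797
v -0.636 1.338 4.222
v -1.347 2.811 4.244
v -1.676 2.179 4.668
v -3.521 -2.274 2.819
v -2.774 -1.857 2.138
v -3.726 -3.663 1.742
v -2.979 -3.246 1.061
v -2.675 -3.621 2.042
v -2.549 -2.762 2.708
v -3.951 -2.758 1.172
v -3.825 -1.899 1.838
v -3.04 -2.155 1.12
v -2.251 -2.689 1.658
v -4.249 -2.831 2.222
v -3.46 -3.365 2.76
f 2 1 5
f 2 5 3
f 3 5 6
f 3 6 4
f 5 1 7
f 5 7 6
f 6 7 8
f 6 8 4
f 7 1 9
f 7 9 8
f 8 9 10
f 8 10 4
f 9 1 11
f 9 11 10
f 10 11 12
f 10 12 4
f 11 1 13
f 11 13 12
f 12 13 14
f 12 14 4
f 13 1 15
f 13 15 14
f 14 15 16
f 14 16 4
f 15 1 17
f 15 17 16
f 16 17 18
f 16 18 4
f 17 1 2
f 17 2 18
f 18 2 3
f 18 3 4
f 20 22 19
f 23 20 19
f 19 22 21
f 21 23 19
f 20 26 22
f 24 20 23
f 24 26 20
f 22 26 21
f 25 23 21
f 21 26 25
f 25 24 23
f 26 24 25
f 27 38 32
f 27 32 28
f 27 28 34
f 27 34 37
f 27 37 38
f 28 32 36
f 32 38 31
f 38 37 29
f 37 34 33
f 34 28 35
f 30 36 31
f 30 31 29
f 30 29 33
f 30 33 35
f 30 35 36
f 31 36 32
f 29 31 38
f 33 29 37
f 35 33 34
f 36 35 28



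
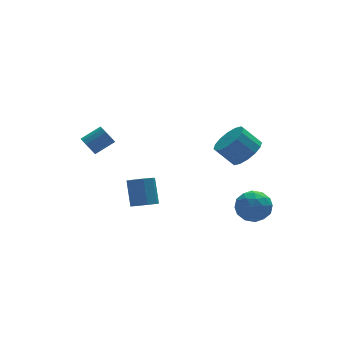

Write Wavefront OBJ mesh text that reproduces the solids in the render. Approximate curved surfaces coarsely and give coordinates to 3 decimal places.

v -3.391 3.959 1.418
v -3.124 4.209 0.93
v -2.042 4.27 1.553
v -2.309 4.021 2.042
v -3.246 4.47 1.117
v -2.164 4.531 1.741
v -3.415 4.569 1.4
v -2.333 4.63 2.023
v -3.576 4.474 1.689
v -2.494 4.535 2.312
v -3.678 4.216 1.891
v -2.596 4.277 2.515
v -3.689 3.877 1.944
v -2.607 3.938 2.567
v -3.606 3.563 1.83
v -2.524 3.625 2.453
v -3.454 3.376 1.585
v -2.372 3.437 2.208
v -3.282 3.374 1.287
v -2.2 3.435 1.91
v -3.145 3.557 1.031
v -2.063 3.619 1.654
v -3.086 3.869 0.898
v -2.004 3.93 1.521
v -1.199 1.704 -2.083
v -0.734 1.224 -1.79
v -0.595 2.156 -0.484
v -1.061 2.636 -0.777
v -0.475 1.614 -2.095
v -0.336 2.546 -0.79
v -0.641 2.056 -2.394
v -0.502 2.989 -1.088
v -1.134 2.292 -2.51
v -0.995 3.224 -1.205
v -1.665 2.184 -2.376
v -1.526 3.116 -1.07
v -1.924 1.794 -2.07
v -1.785 2.726 -0.765
v -1.758 1.351 -1.772
v -1.619 2.284 -0.466
v -1.265 1.116 -1.655
v -1.126 2.048 -0.35
v 2.573 -2.322 3.307
v 3.355 -1.992 3.797
v 2.589 -1.549 4.722
v 1.807 -1.878 4.233
v 3.216 -1.607 3.497
v 2.45 -1.164 4.422
v 2.904 -1.413 3.147
v 2.139 -0.97 4.072
v 2.504 -1.463 2.839
v 1.738 -1.02 3.764
v 2.122 -1.743 2.657
v 1.356 -1.3 3.582
v 1.861 -2.178 2.649
v 1.095 -1.735 3.575
v 1.791 -2.651 2.818
v 1.025 -2.208 3.743
v 1.93 -3.036 3.118
v 1.164 -2.593 4.043
v 2.241 -3.23 3.468
v 1.476 -2.787 4.393
v 2.642 -3.18 3.776
v 1.876 -2.737 4.701
v 3.024 -2.9 3.958
v 2.258 -2.457 4.883
v 3.285 -2.465 3.965
v 2.519 -2.022 4.891
v 2.951 -2.187 0.43
v 3.624 -2.844 0.128
v 2.016 -2.576 -0.808
v 2.689 -3.233 -1.11
v 2.179 -3.395 -0.279
v 2.757 -3.155 0.486
v 2.883 -2.265 -1.166
v 3.461 -2.025 -0.401
v 3.582 -2.893 -0.859
v 3.147 -3.591 -0.311
v 2.493 -1.829 -0.369
v 2.058 -2.527 0.179
v 3.37 -2.481 0.387
v 2.27 -2.939 -1.067
v 1.971 -3.034 -0.579
v 2.366 -3.42 -0.757
v 2.86 -2.664 0.598
v 3.256 -3.05 0.42
v 2.406 -3.374 0.181
v 2.384 -2.37 -1.1
v 2.78 -2.756 -1.278
v 3.274 -2 0.077
v 3.669 -2.386 -0.101
v 3.234 -2.046 -0.861
v 3.741 -2.896 -0.37
v 3.191 -3.125 -1.098
v 3.305 -2.556 -1.13
v 3.645 -2.415 -0.681
v 3.485 -3.306 -0.048
v 2.936 -3.535 -0.775
v 2.636 -3.63 -0.287
v 2.976 -3.489 0.163
v 3.461 -3.335 -0.628
v 2.704 -1.885 0.095
v 2.155 -2.114 -0.632
v 2.664 -1.931 -0.843
v 3.004 -1.79 -0.393
v 2.449 -2.295 0.418
v 1.899 -2.524 -0.31
v 1.995 -3.005 0.001
v 2.335 -2.864 0.45
v 2.179 -2.085 -0.052
f 2 1 5
f 2 5 3
f 3 5 6
f 3 6 4
f 5 1 7
f 5 7 6
f 6 7 8
f 6 8 4
f 7 1 9
f 7 9 8
f 8 9 10
f 8 10 4
f 9 1 11
f 9 11 10
f 10 11 12
f 10 12 4
f 11 1 13
f 11 13 12
f 12 13 14
f 12 14 4
f 13 1 15
f 13 15 14
f 14 15 16
f 14 16 4
f 15 1 17
f 15 17 16
f 16 17 18
f 16 18 4
f 17 1 19
f 17 19 18
f 18 19 20
f 18 20 4
f 19 1 21
f 19 21 20
f 20 21 22
f 20 22 4
f 21 1 23
f 21 23 22
f 22 23 24
f 22 24 4
f 23 1 2
f 23 2 24
f 24 2 3
f 24 3 4
f 26 25 29
f 26 29 27
f 27 29 30
f 27 30 28
f 29 25 31
f 29 31 30
f 30 31 32
f 30 32 28
f 31 25 33
f 31 33 32
f 32 33 34
f 32 34 28
f 33 25 35
f 33 35 34
f 34 35 36
f 34 36 28
f 35 25 37
f 35 37 36
f 36 37 38
f 36 38 28
f 37 25 39
f 37 39 38
f 38 39 40
f 38 40 28
f 39 25 41
f 39 41 40
f 40 41 42
f 40 42 28
f 41 25 26
f 41 26 42
f 42 26 27
f 42 27 28
f 44 43 47
f 44 47 45
f 45 47 48
f 45 48 46
f 47 43 49
f 47 49 48
f 48 49 50
f 48 50 46
f 49 43 51
f 49 51 50
f 50 51 52
f 50 52 46
f 51 43 53
f 51 53 52
f 52 53 54
f 52 54 46
f 53 43 55
f 53 55 54
f 54 55 56
f 54 56 46
f 55 43 57
f 55 57 56
f 56 57 58
f 56 58 46
f 57 43 59
f 57 59 58
f 58 59 60
f 58 60 46
f 59 43 61
f 59 61 60
f 60 61 62
f 60 62 46
f 61 43 63
f 61 63 62
f 62 63 64
f 62 64 46
f 63 43 65
f 63 65 64
f 64 65 66
f 64 66 46
f 65 43 67
f 65 67 66
f 66 67 68
f 66 68 46
f 67 43 44
f 67 44 68
f 68 44 45
f 68 45 46
f 69 106 85
f 106 80 109
f 85 109 74
f 106 109 85
f 69 85 81
f 85 74 86
f 81 86 70
f 85 86 81
f 69 81 90
f 81 70 91
f 90 91 76
f 81 91 90
f 69 90 102
f 90 76 105
f 102 105 79
f 90 105 102
f 69 102 106
f 102 79 110
f 106 110 80
f 102 110 106
f 70 86 97
f 86 74 100
f 97 100 78
f 86 100 97
f 74 109 87
f 109 80 108
f 87 108 73
f 109 108 87
f 80 110 107
f 110 79 103
f 107 103 71
f 110 103 107
f 79 105 104
f 105 76 92
f 104 92 75
f 105 92 104
f 76 91 96
f 91 70 93
f 96 93 77
f 91 93 96
f 72 98 84
f 98 78 99
f 84 99 73
f 98 99 84
f 72 84 82
f 84 73 83
f 82 83 71
f 84 83 82
f 72 82 89
f 82 71 88
f 89 88 75
f 82 88 89
f 72 89 94
f 89 75 95
f 94 95 77
f 89 95 94
f 72 94 98
f 94 77 101
f 98 101 78
f 94 101 98
f 73 99 87
f 99 78 100
f 87 100 74
f 99 100 87
f 71 83 107
f 83 73 108
f 107 108 80
f 83 108 107
f 75 88 104
f 88 71 103
f 104 103 79
f 88 103 104
f 77 95 96
f 95 75 92
f 96 92 76
f 95 92 96
f 78 101 97
f 101 77 93
f 97 93 70
f 101 93 97



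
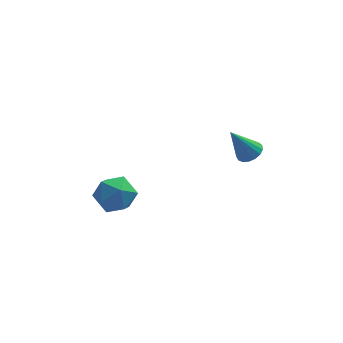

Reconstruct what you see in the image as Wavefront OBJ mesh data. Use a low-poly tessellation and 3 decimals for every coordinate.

v 3.631 2.314 0.162
v 4.146 2.749 0.49
v 2.629 2.206 1.878
v 3.905 2.983 0.364
v 3.6 3.063 0.191
v 3.303 2.971 0.012
v 3.081 2.729 -0.133
v 2.985 2.392 -0.211
v 3.037 2.037 -0.202
v 3.225 1.745 -0.111
v 3.507 1.584 0.044
v 3.816 1.59 0.225
v 4.084 1.761 0.392
v 4.247 2.06 0.506
v 4.27 2.416 0.542
v -2.522 4.184 -2.855
v -1.871 3.42 -3.603
v -4.169 3.9 -3.997
v -3.518 3.136 -4.745
v -3.793 2.783 -3.577
v -2.775 2.958 -2.871
v -3.265 4.362 -4.729
v -2.247 4.537 -4.023
v -2.331 3.53 -4.761
v -2.657 2.555 -4.049
v -3.383 4.765 -3.551
v -3.709 3.79 -2.839
f 2 1 4
f 2 4 3
f 4 1 5
f 4 5 3
f 5 1 6
f 5 6 3
f 6 1 7
f 6 7 3
f 7 1 8
f 7 8 3
f 8 1 9
f 8 9 3
f 9 1 10
f 9 10 3
f 10 1 11
f 10 11 3
f 11 1 12
f 11 12 3
f 12 1 13
f 12 13 3
f 13 1 14
f 13 14 3
f 14 1 15
f 14 15 3
f 15 1 2
f 15 2 3
f 16 27 21
f 16 21 17
f 16 17 23
f 16 23 26
f 16 26 27
f 17 21 25
f 21 27 20
f 27 26 18
f 26 23 22
f 23 17 24
f 19 25 20
f 19 20 18
f 19 18 22
f 19 22 24
f 19 24 25
f 20 25 21
f 18 20 27
f 22 18 26
f 24 22 23
f 25 24 17



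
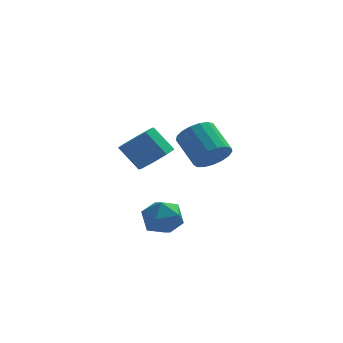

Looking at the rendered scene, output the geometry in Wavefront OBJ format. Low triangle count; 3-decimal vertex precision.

v 2.291 -0.584 -0.037
v 2.767 0.072 -0.588
v 2.066 1.4 0.386
v 1.589 0.744 0.937
v 2.356 0.017 -0.809
v 1.655 1.345 0.166
v 1.931 -0.175 -0.852
v 1.23 1.152 0.122
v 1.588 -0.462 -0.709
v 0.887 0.866 0.265
v 1.406 -0.776 -0.412
v 0.705 0.552 0.562
v 1.426 -1.046 -0.03
v 0.725 0.282 0.945
v 1.645 -1.21 0.352
v 0.944 0.117 1.326
v 2.012 -1.231 0.643
v 1.311 0.096 1.618
v 2.442 -1.104 0.779
v 1.741 0.224 1.754
v 2.838 -0.857 0.728
v 2.137 0.471 1.703
v 3.108 -0.548 0.502
v 2.407 0.78 1.477
v 3.191 -0.247 0.152
v 2.49 1.081 1.126
v 3.068 -0.023 -0.242
v 2.367 1.304 0.733
v -0.8 -2.178 -3.102
v 0.219 -1.893 -3.003
v -0.459 -3.667 -2.317
v 0.56 -3.382 -2.218
v -0.189 -2.88 -1.657
v -0.4 -1.959 -2.143
v 0.16 -3.601 -3.177
v -0.051 -2.68 -3.663
v 0.812 -2.772 -3.05
v 0.596 -2.326 -2.111
v -0.836 -3.234 -3.209
v -1.052 -2.788 -2.27
v -0.076 2.399 -1.526
v 0.669 3.091 -1.265
v -0.259 3.634 -0.054
v -1.004 2.941 -0.314
v 0.147 3.388 -1.798
v -0.782 3.931 -0.587
v -0.506 3.105 -2.172
v -1.435 3.648 -0.961
v -0.907 2.408 -2.167
v -1.835 2.951 -0.956
v -0.821 1.706 -1.786
v -1.749 2.249 -0.575
v -0.298 1.409 -1.253
v -1.227 1.952 -0.042
v 0.355 1.692 -0.879
v -0.574 2.235 0.332
v 0.755 2.389 -0.884
v -0.173 2.932 0.327
f 2 1 5
f 2 5 3
f 3 5 6
f 3 6 4
f 5 1 7
f 5 7 6
f 6 7 8
f 6 8 4
f 7 1 9
f 7 9 8
f 8 9 10
f 8 10 4
f 9 1 11
f 9 11 10
f 10 11 12
f 10 12 4
f 11 1 13
f 11 13 12
f 12 13 14
f 12 14 4
f 13 1 15
f 13 15 14
f 14 15 16
f 14 16 4
f 15 1 17
f 15 17 16
f 16 17 18
f 16 18 4
f 17 1 19
f 17 19 18
f 18 19 20
f 18 20 4
f 19 1 21
f 19 21 20
f 20 21 22
f 20 22 4
f 21 1 23
f 21 23 22
f 22 23 24
f 22 24 4
f 23 1 25
f 23 25 24
f 24 25 26
f 24 26 4
f 25 1 27
f 25 27 26
f 26 27 28
f 26 28 4
f 27 1 2
f 27 2 28
f 28 2 3
f 28 3 4
f 29 40 34
f 29 34 30
f 29 30 36
f 29 36 39
f 29 39 40
f 30 34 38
f 34 40 33
f 40 39 31
f 39 36 35
f 36 30 37
f 32 38 33
f 32 33 31
f 32 31 35
f 32 35 37
f 32 37 38
f 33 38 34
f 31 33 40
f 35 31 39
f 37 35 36
f 38 37 30
f 42 41 45
f 42 45 43
f 43 45 46
f 43 46 44
f 45 41 47
f 45 47 46
f 46 47 48
f 46 48 44
f 47 41 49
f 47 49 48
f 48 49 50
f 48 50 44
f 49 41 51
f 49 51 50
f 50 51 52
f 50 52 44
f 51 41 53
f 51 53 52
f 52 53 54
f 52 54 44
f 53 41 55
f 53 55 54
f 54 55 56
f 54 56 44
f 55 41 57
f 55 57 56
f 56 57 58
f 56 58 44
f 57 41 42
f 57 42 58
f 58 42 43
f 58 43 44



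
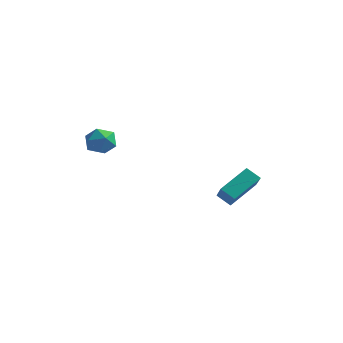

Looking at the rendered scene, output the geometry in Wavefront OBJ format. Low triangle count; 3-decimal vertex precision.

v -3.41 -2.275 0.372
v -2.782 -2.866 0.379
v -4.318 -3.234 0.821
v -3.69 -3.825 0.828
v -3.68 -3.179 1.399
v -3.119 -2.586 1.121
v -3.981 -3.514 0.079
v -3.42 -2.921 -0.199
v -3.135 -3.631 0.197
v -2.949 -3.425 1.014
v -4.151 -2.675 0.186
v -3.965 -2.469 1.003
v -0.064 2.653 -4.652
v -0.799 2.521 -4.115
v 0.402 4.189 -3.635
v -0.333 4.057 -3.098
v 0.753 1.803 -3.742
v 0.018 1.671 -3.205
v 1.219 3.339 -2.725
v 0.484 3.207 -2.188
f 1 12 6
f 1 6 2
f 1 2 8
f 1 8 11
f 1 11 12
f 2 6 10
f 6 12 5
f 12 11 3
f 11 8 7
f 8 2 9
f 4 10 5
f 4 5 3
f 4 3 7
f 4 7 9
f 4 9 10
f 5 10 6
f 3 5 12
f 7 3 11
f 9 7 8
f 10 9 2
f 14 16 13
f 17 14 13
f 13 16 15
f 15 17 13
f 14 20 16
f 18 14 17
f 18 20 14
f 16 20 15
f 19 17 15
f 15 20 19
f 19 18 17
f 20 18 19



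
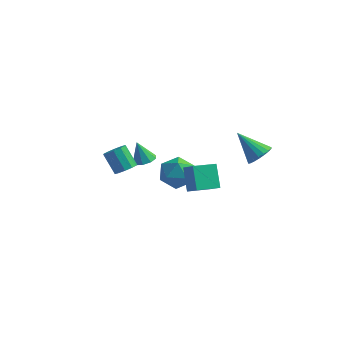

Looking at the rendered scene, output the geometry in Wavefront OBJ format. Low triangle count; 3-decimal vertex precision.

v -3.025 3.881 -3.524
v -2.342 3.971 -3.253
v -3.575 3.999 -2.176
v -2.541 4.42 -3.373
v -2.966 4.618 -3.564
v -3.419 4.471 -3.736
v -3.687 4.048 -3.809
v -3.646 3.547 -3.748
v -3.314 3.203 -3.582
v -2.847 3.176 -3.389
v -2.463 3.479 -3.259
v 4.24 3.589 -0.669
v 4.713 4.197 -0.263
v 2.74 3.851 0.689
v 4.513 4.402 -0.524
v 4.259 4.447 -0.812
v 4.002 4.322 -1.073
v 3.791 4.052 -1.253
v 3.67 3.69 -1.318
v 3.661 3.308 -1.254
v 3.767 2.982 -1.075
v 3.967 2.776 -0.814
v 4.22 2.732 -0.526
v 4.478 2.857 -0.265
v 4.689 3.127 -0.085
v 4.81 3.489 -0.02
v 4.819 3.87 -0.084
v 0.88 -2.08 1.62
v 1.932 -1.714 1.568
v 1.468 -3.686 2.192
v 2.52 -3.32 2.14
v 1.825 -2.913 2.911
v 1.462 -1.92 2.557
v 1.938 -3.48 1.203
v 1.575 -2.487 0.849
v 2.585 -2.579 1.31
v 2.516 -2.229 2.366
v 0.884 -3.171 1.394
v 0.815 -2.821 2.45
v 3.632 -4.746 2.641
v 3.066 -3.882 3.784
v 2.889 -4.252 1.9
v 2.324 -3.388 3.042
v 4.576 -3.752 2.358
v 4.011 -2.888 3.5
v 3.834 -3.258 1.616
v 3.268 -2.394 2.759
v -1.202 -2.971 1.481
v -0.738 -3.198 1.939
v -1.594 -2.776 3.016
v -2.058 -2.549 2.559
v -0.648 -2.791 1.851
v -1.504 -2.368 2.928
v -0.769 -2.452 1.621
v -1.626 -2.03 2.699
v -1.056 -2.312 1.339
v -1.912 -1.89 2.417
v -1.398 -2.423 1.11
v -2.255 -2.001 2.188
v -1.666 -2.744 1.024
v -2.522 -2.322 2.101
v -1.756 -3.152 1.112
v -2.612 -2.729 2.189
v -1.634 -3.49 1.341
v -2.491 -3.068 2.419
v -1.348 -3.63 1.623
v -2.204 -3.208 2.701
v -1.005 -3.519 1.852
v -1.862 -3.097 2.93
f 2 1 4
f 2 4 3
f 4 1 5
f 4 5 3
f 5 1 6
f 5 6 3
f 6 1 7
f 6 7 3
f 7 1 8
f 7 8 3
f 8 1 9
f 8 9 3
f 9 1 10
f 9 10 3
f 10 1 11
f 10 11 3
f 11 1 2
f 11 2 3
f 13 12 15
f 13 15 14
f 15 12 16
f 15 16 14
f 16 12 17
f 16 17 14
f 17 12 18
f 17 18 14
f 18 12 19
f 18 19 14
f 19 12 20
f 19 20 14
f 20 12 21
f 20 21 14
f 21 12 22
f 21 22 14
f 22 12 23
f 22 23 14
f 23 12 24
f 23 24 14
f 24 12 25
f 24 25 14
f 25 12 26
f 25 26 14
f 26 12 27
f 26 27 14
f 27 12 13
f 27 13 14
f 28 39 33
f 28 33 29
f 28 29 35
f 28 35 38
f 28 38 39
f 29 33 37
f 33 39 32
f 39 38 30
f 38 35 34
f 35 29 36
f 31 37 32
f 31 32 30
f 31 30 34
f 31 34 36
f 31 36 37
f 32 37 33
f 30 32 39
f 34 30 38
f 36 34 35
f 37 36 29
f 41 43 40
f 44 41 40
f 40 43 42
f 42 44 40
f 41 47 43
f 45 41 44
f 45 47 41
f 43 47 42
f 46 44 42
f 42 47 46
f 46 45 44
f 47 45 46
f 49 48 52
f 49 52 50
f 50 52 53
f 50 53 51
f 52 48 54
f 52 54 53
f 53 54 55
f 53 55 51
f 54 48 56
f 54 56 55
f 55 56 57
f 55 57 51
f 56 48 58
f 56 58 57
f 57 58 59
f 57 59 51
f 58 48 60
f 58 60 59
f 59 60 61
f 59 61 51
f 60 48 62
f 60 62 61
f 61 62 63
f 61 63 51
f 62 48 64
f 62 64 63
f 63 64 65
f 63 65 51
f 64 48 66
f 64 66 65
f 65 66 67
f 65 67 51
f 66 48 68
f 66 68 67
f 67 68 69
f 67 69 51
f 68 48 49
f 68 49 69
f 69 49 50
f 69 50 51



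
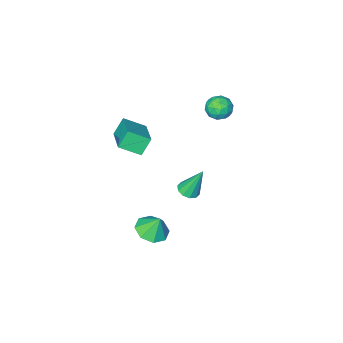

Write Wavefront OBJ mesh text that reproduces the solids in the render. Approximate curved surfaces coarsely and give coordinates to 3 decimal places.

v 2.309 3.688 -3.064
v 3.239 3.989 -3.004
v 2.091 4.132 -1.916
v 2.786 4.513 -3.292
v 2.053 4.553 -3.447
v 1.47 4.087 -3.377
v 1.378 3.387 -3.124
v 1.831 2.863 -2.836
v 2.564 2.823 -2.681
v 3.147 3.289 -2.751
v -3.697 2.37 3.122
v -3.169 2.993 3.193
v -2.831 1.567 3.727
v -2.303 2.19 3.798
v -2.996 2.189 4.235
v -3.532 2.685 3.861
v -2.468 1.875 3.059
v -3.004 2.371 2.685
v -2.409 2.687 3.154
v -2.736 2.882 3.88
v -3.264 1.678 3.04
v -3.591 1.873 3.766
v -3.509 2.752 3.105
v -2.491 1.808 3.815
v -2.898 1.808 4.072
v -2.588 2.174 4.114
v -3.723 2.571 3.497
v -3.412 2.937 3.539
v -3.311 2.465 4.151
v -2.588 1.623 3.381
v -2.277 1.989 3.423
v -3.412 2.386 2.806
v -3.102 2.752 2.848
v -2.689 2.095 2.769
v -2.752 2.938 3.123
v -2.243 2.467 3.478
v -2.34 2.281 3.044
v -2.655 2.572 2.825
v -2.944 3.053 3.55
v -2.435 2.581 3.905
v -2.843 2.58 4.162
v -3.158 2.872 3.943
v -2.498 2.873 3.527
v -3.565 1.979 3.015
v -3.056 1.507 3.37
v -2.842 1.688 2.977
v -3.157 1.98 2.758
v -3.757 2.093 3.442
v -3.248 1.622 3.797
v -3.345 1.988 4.095
v -3.66 2.279 3.876
v -3.502 1.687 3.393
v 0.552 0.622 2.491
v 1.515 -0.106 3.118
v 1.474 2.462 3.21
v 2.437 1.734 3.837
v 1.203 0.666 1.543
v 2.166 -0.062 2.17
v 2.125 2.506 2.262
v 3.088 1.778 2.889
v -2.122 0.763 -4.409
v -1.781 1.343 -4.503
v -2.658 1.377 -2.551
v -2.175 1.402 -4.636
v -2.549 1.216 -4.683
v -2.76 0.857 -4.625
v -2.727 0.462 -4.485
v -2.464 0.182 -4.316
v -2.069 0.124 -4.183
v -1.695 0.309 -4.136
v -1.484 0.668 -4.194
v -1.517 1.063 -4.334
f 2 1 4
f 2 4 3
f 4 1 5
f 4 5 3
f 5 1 6
f 5 6 3
f 6 1 7
f 6 7 3
f 7 1 8
f 7 8 3
f 8 1 9
f 8 9 3
f 9 1 10
f 9 10 3
f 10 1 2
f 10 2 3
f 11 48 27
f 48 22 51
f 27 51 16
f 48 51 27
f 11 27 23
f 27 16 28
f 23 28 12
f 27 28 23
f 11 23 32
f 23 12 33
f 32 33 18
f 23 33 32
f 11 32 44
f 32 18 47
f 44 47 21
f 32 47 44
f 11 44 48
f 44 21 52
f 48 52 22
f 44 52 48
f 12 28 39
f 28 16 42
f 39 42 20
f 28 42 39
f 16 51 29
f 51 22 50
f 29 50 15
f 51 50 29
f 22 52 49
f 52 21 45
f 49 45 13
f 52 45 49
f 21 47 46
f 47 18 34
f 46 34 17
f 47 34 46
f 18 33 38
f 33 12 35
f 38 35 19
f 33 35 38
f 14 40 26
f 40 20 41
f 26 41 15
f 40 41 26
f 14 26 24
f 26 15 25
f 24 25 13
f 26 25 24
f 14 24 31
f 24 13 30
f 31 30 17
f 24 30 31
f 14 31 36
f 31 17 37
f 36 37 19
f 31 37 36
f 14 36 40
f 36 19 43
f 40 43 20
f 36 43 40
f 15 41 29
f 41 20 42
f 29 42 16
f 41 42 29
f 13 25 49
f 25 15 50
f 49 50 22
f 25 50 49
f 17 30 46
f 30 13 45
f 46 45 21
f 30 45 46
f 19 37 38
f 37 17 34
f 38 34 18
f 37 34 38
f 20 43 39
f 43 19 35
f 39 35 12
f 43 35 39
f 54 56 53
f 57 54 53
f 53 56 55
f 55 57 53
f 54 60 56
f 58 54 57
f 58 60 54
f 56 60 55
f 59 57 55
f 55 60 59
f 59 58 57
f 60 58 59
f 62 61 64
f 62 64 63
f 64 61 65
f 64 65 63
f 65 61 66
f 65 66 63
f 66 61 67
f 66 67 63
f 67 61 68
f 67 68 63
f 68 61 69
f 68 69 63
f 69 61 70
f 69 70 63
f 70 61 71
f 70 71 63
f 71 61 72
f 71 72 63
f 72 61 62
f 72 62 63



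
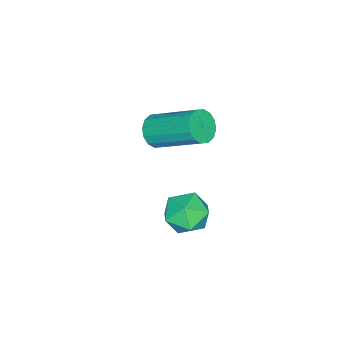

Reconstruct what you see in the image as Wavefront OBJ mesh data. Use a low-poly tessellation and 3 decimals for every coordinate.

v 1.95 -1.811 0.424
v 2.395 -2.099 0.866
v 2.396 -0.296 2.038
v 1.95 -0.009 1.596
v 2.599 -1.939 0.62
v 2.599 -0.136 1.792
v 2.629 -1.745 0.322
v 2.629 0.058 1.493
v 2.477 -1.569 0.051
v 2.477 0.234 1.222
v 2.184 -1.458 -0.12
v 2.184 0.345 1.051
v 1.828 -1.441 -0.145
v 1.828 0.361 1.026
v 1.504 -1.524 -0.018
v 1.505 0.279 1.154
v 1.301 -1.684 0.228
v 1.301 0.119 1.4
v 1.271 -1.878 0.527
v 1.271 -0.075 1.698
v 1.423 -2.054 0.798
v 1.423 -0.251 1.969
v 1.716 -2.165 0.969
v 1.716 -0.362 2.14
v 2.072 -2.181 0.994
v 2.072 -0.379 2.165
v 2.653 0.652 -2.416
v 3.17 -0.023 -2
v 2.35 -0.297 -3.58
v 2.867 -0.972 -3.164
v 2.043 -0.704 -2.783
v 2.23 -0.118 -2.064
v 3.29 -0.202 -3.516
v 3.477 0.384 -2.797
v 3.563 -0.551 -2.68
v 2.793 -0.861 -2.227
v 2.727 0.541 -3.353
v 1.957 0.231 -2.9
f 2 1 5
f 2 5 3
f 3 5 6
f 3 6 4
f 5 1 7
f 5 7 6
f 6 7 8
f 6 8 4
f 7 1 9
f 7 9 8
f 8 9 10
f 8 10 4
f 9 1 11
f 9 11 10
f 10 11 12
f 10 12 4
f 11 1 13
f 11 13 12
f 12 13 14
f 12 14 4
f 13 1 15
f 13 15 14
f 14 15 16
f 14 16 4
f 15 1 17
f 15 17 16
f 16 17 18
f 16 18 4
f 17 1 19
f 17 19 18
f 18 19 20
f 18 20 4
f 19 1 21
f 19 21 20
f 20 21 22
f 20 22 4
f 21 1 23
f 21 23 22
f 22 23 24
f 22 24 4
f 23 1 25
f 23 25 24
f 24 25 26
f 24 26 4
f 25 1 2
f 25 2 26
f 26 2 3
f 26 3 4
f 27 38 32
f 27 32 28
f 27 28 34
f 27 34 37
f 27 37 38
f 28 32 36
f 32 38 31
f 38 37 29
f 37 34 33
f 34 28 35
f 30 36 31
f 30 31 29
f 30 29 33
f 30 33 35
f 30 35 36
f 31 36 32
f 29 31 38
f 33 29 37
f 35 33 34
f 36 35 28

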